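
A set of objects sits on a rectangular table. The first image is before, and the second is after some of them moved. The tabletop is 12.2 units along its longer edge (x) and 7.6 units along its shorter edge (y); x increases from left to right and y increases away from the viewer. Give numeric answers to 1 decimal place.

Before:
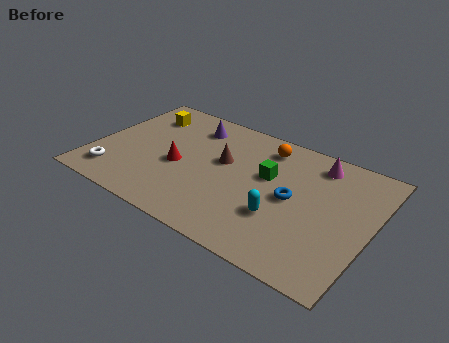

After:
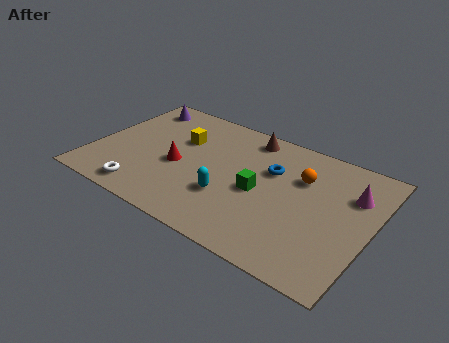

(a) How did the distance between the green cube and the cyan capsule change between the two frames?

-0.7

They were about 2.3 units apart before and 1.6 after — 0.7 units closer together.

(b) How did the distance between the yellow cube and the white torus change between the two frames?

-0.4

They were about 4.5 units apart before and 4.1 after — 0.4 units closer together.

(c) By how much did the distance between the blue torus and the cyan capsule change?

+1.6

Before: roughly 1.3 units apart; after: 2.9. That's 1.6 units further apart.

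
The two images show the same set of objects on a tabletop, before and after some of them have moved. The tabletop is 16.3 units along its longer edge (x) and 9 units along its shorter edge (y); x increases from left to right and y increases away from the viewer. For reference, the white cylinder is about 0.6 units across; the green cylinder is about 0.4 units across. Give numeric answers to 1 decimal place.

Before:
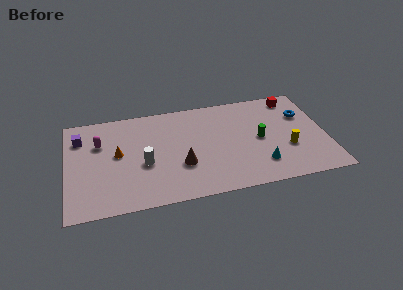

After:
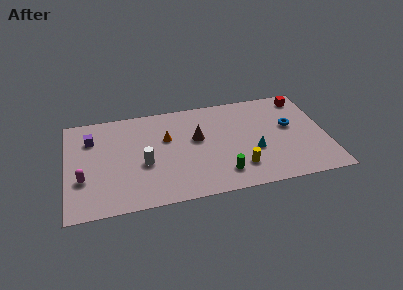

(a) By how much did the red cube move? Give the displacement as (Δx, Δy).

(0.6, -0.1)

From the two frames, the red cube sits at roughly (14.5, 7.8) before and (15.1, 7.7) after.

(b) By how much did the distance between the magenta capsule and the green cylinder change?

-1.4

Before: roughly 10.1 units apart; after: 8.7. That's 1.4 units closer together.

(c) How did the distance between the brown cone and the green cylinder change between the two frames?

-1.4

They were about 5.2 units apart before and 3.8 after — 1.4 units closer together.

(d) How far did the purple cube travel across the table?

0.7

From (0.9, 6.8) to (1.6, 6.6), the purple cube covered √(0.7² + 0.2²) ≈ 0.7 units.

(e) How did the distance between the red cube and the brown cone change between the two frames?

-1.5

They were about 8.8 units apart before and 7.3 after — 1.5 units closer together.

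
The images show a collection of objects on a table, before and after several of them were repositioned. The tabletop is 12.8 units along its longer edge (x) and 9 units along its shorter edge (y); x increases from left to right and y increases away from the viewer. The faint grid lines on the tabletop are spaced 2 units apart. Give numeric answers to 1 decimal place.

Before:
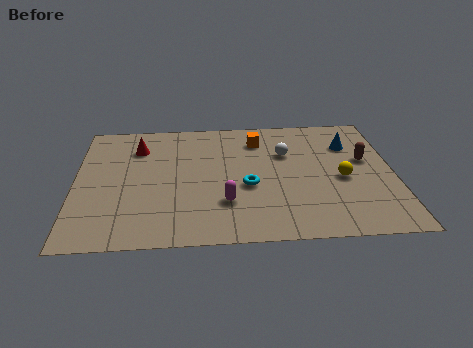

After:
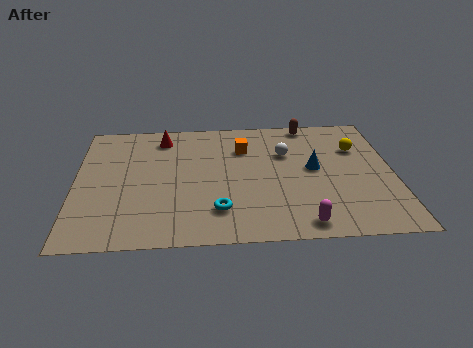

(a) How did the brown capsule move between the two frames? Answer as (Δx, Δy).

(-2.2, 2.9)

The brown capsule was at about (11.7, 5.3) and moved to about (9.5, 8.2).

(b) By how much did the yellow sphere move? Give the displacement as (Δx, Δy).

(0.7, 2.2)

From the two frames, the yellow sphere sits at roughly (10.7, 4.0) before and (11.4, 6.2) after.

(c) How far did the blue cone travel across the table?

2.3

The blue cone moved from about (11.1, 6.5) to (9.6, 4.8), a distance of √(1.5² + 1.7²) ≈ 2.3.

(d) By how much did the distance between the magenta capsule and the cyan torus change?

+2.1

They were about 1.4 units apart before and 3.5 after — 2.1 units further apart.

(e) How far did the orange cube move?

0.8

The orange cube was near (7.4, 7.1) before and (6.8, 6.5) after, so it travelled √(0.6² + 0.6²) ≈ 0.8 units.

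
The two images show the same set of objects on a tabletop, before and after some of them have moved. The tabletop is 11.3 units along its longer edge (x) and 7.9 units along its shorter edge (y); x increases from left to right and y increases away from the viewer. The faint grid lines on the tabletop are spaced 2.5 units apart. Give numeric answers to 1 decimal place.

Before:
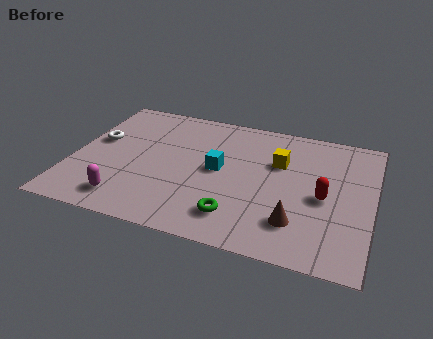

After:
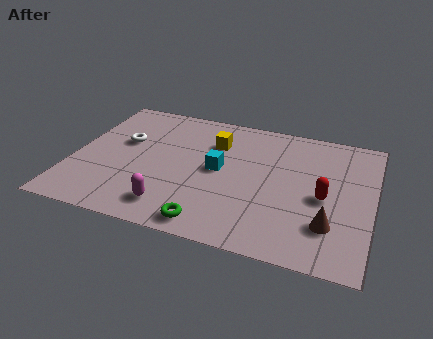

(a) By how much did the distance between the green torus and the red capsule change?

+1.1

They were about 3.7 units apart before and 4.8 after — 1.1 units further apart.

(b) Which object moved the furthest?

the yellow cube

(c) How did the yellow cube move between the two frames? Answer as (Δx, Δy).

(-2.5, 0.5)

The yellow cube started near (7.7, 5.2) and ended near (5.2, 5.7).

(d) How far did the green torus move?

1.1

The green torus moved from about (6.4, 1.6) to (5.5, 0.9), a distance of √(0.9² + 0.7²) ≈ 1.1.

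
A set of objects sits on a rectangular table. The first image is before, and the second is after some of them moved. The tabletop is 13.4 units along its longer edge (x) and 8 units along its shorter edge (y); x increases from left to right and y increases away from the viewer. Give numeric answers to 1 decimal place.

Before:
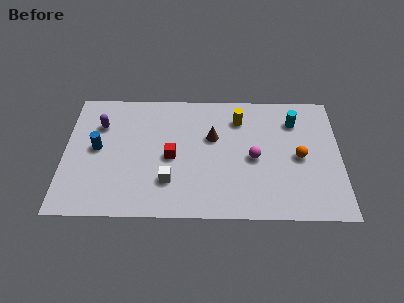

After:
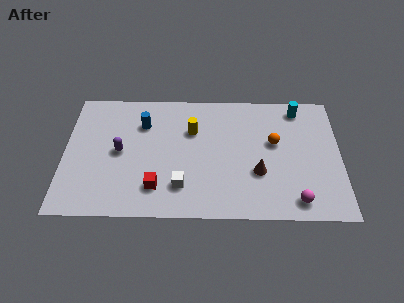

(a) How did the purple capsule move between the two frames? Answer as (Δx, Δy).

(1.0, -1.7)

The purple capsule started near (1.7, 5.7) and ended near (2.7, 4.0).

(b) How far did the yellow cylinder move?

2.4

The yellow cylinder moved from about (8.5, 6.2) to (6.2, 5.4), a distance of √(2.3² + 0.8²) ≈ 2.4.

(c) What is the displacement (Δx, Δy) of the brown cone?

(2.2, -2.2)

The brown cone was at about (7.2, 5.0) and moved to about (9.4, 2.8).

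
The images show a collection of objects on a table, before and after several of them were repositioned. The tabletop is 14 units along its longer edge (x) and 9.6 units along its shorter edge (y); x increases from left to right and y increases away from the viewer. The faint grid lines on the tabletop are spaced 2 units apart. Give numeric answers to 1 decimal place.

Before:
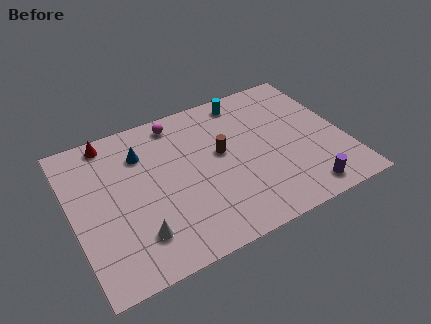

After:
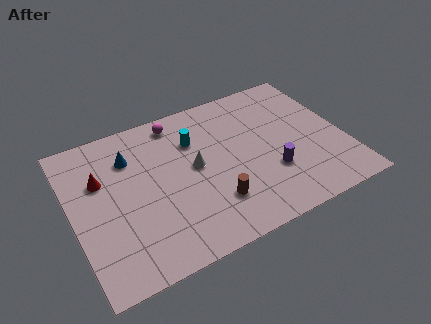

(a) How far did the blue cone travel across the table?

0.6

The blue cone was near (3.8, 7.1) before and (3.2, 7.1) after, so it travelled √(0.6² + 0.0²) ≈ 0.6 units.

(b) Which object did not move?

the magenta sphere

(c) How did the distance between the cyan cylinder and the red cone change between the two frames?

-2.2

They were about 7.1 units apart before and 4.9 after — 2.2 units closer together.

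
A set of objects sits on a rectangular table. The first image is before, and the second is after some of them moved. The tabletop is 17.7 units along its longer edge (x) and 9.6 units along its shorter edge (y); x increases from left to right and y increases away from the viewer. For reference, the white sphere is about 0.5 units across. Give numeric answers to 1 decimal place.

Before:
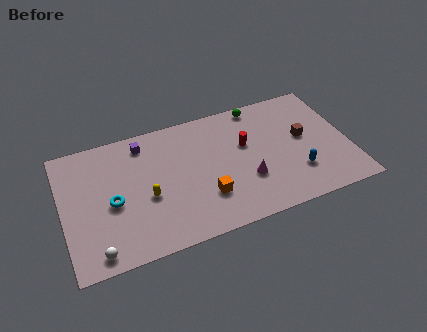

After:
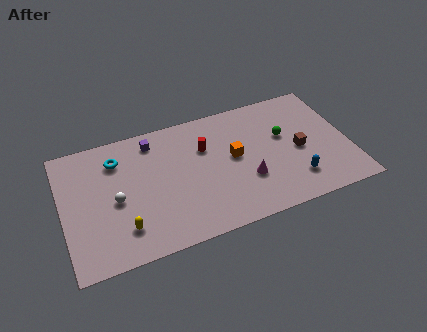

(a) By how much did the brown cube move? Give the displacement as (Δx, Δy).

(-0.4, -0.9)

The brown cube was at about (15.0, 5.3) and moved to about (14.6, 4.4).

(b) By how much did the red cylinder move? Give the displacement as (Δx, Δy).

(-2.5, 0.6)

The red cylinder started near (11.4, 5.9) and ended near (8.9, 6.5).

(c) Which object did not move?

the magenta cone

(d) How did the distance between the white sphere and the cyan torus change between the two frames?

-0.4

They were about 3.4 units apart before and 3.0 after — 0.4 units closer together.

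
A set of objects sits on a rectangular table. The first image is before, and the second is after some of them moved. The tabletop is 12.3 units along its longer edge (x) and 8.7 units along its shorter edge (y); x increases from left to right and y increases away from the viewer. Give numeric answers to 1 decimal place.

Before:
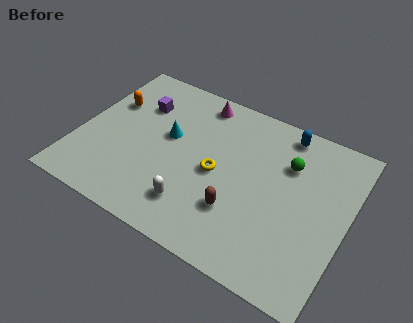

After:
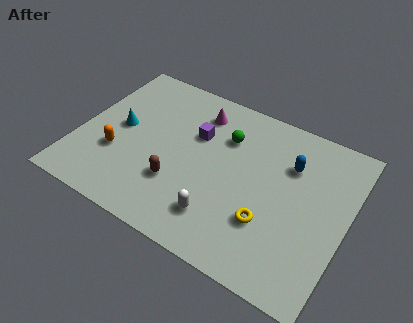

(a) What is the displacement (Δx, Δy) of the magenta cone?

(0.1, -0.6)

The magenta cone started near (5.0, 7.6) and ended near (5.1, 7.0).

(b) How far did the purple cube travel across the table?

2.8

From (2.4, 6.2) to (5.2, 5.7), the purple cube covered √(2.8² + 0.5²) ≈ 2.8 units.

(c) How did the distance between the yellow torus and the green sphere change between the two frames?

+0.7

They were about 3.6 units apart before and 4.3 after — 0.7 units further apart.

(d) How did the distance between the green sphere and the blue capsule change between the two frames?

+1.4

Before: roughly 1.6 units apart; after: 3.0. That's 1.4 units further apart.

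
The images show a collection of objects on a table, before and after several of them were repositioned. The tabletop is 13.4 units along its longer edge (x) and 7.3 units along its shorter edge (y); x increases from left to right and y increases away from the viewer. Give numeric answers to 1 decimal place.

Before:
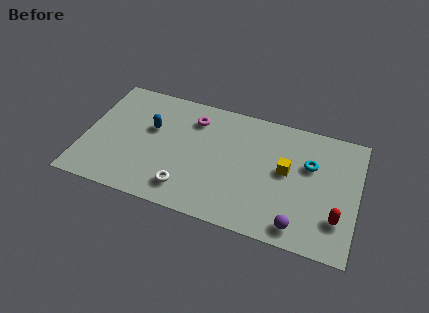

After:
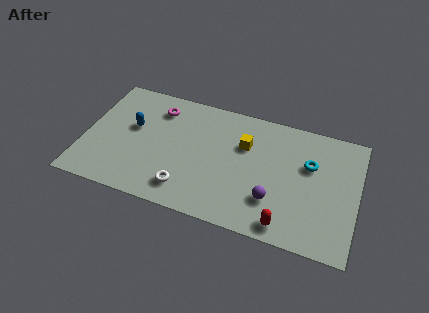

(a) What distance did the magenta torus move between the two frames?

1.8

From (5.2, 5.7) to (3.4, 5.8), the magenta torus covered √(1.8² + 0.1²) ≈ 1.8 units.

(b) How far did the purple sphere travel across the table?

1.7

The purple sphere moved from about (10.7, 1.0) to (9.4, 2.1), a distance of √(1.3² + 1.1²) ≈ 1.7.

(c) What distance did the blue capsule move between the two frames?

0.9

The blue capsule moved from about (3.2, 4.5) to (2.3, 4.3), a distance of √(0.9² + 0.2²) ≈ 0.9.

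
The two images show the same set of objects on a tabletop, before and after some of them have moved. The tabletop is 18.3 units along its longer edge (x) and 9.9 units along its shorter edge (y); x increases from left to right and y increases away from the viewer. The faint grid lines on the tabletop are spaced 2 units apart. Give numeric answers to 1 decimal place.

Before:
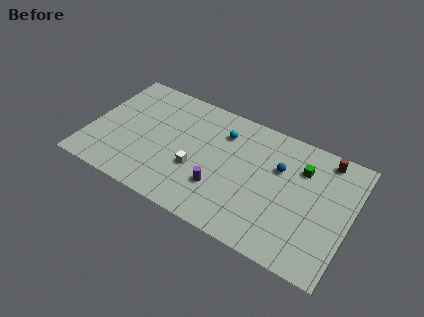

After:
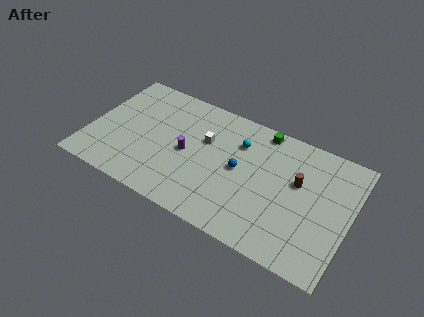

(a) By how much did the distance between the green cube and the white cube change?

-3.3

Before: roughly 7.8 units apart; after: 4.5. That's 3.3 units closer together.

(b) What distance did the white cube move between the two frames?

2.6

The white cube moved from about (7.7, 3.7) to (8.0, 6.3), a distance of √(0.3² + 2.6²) ≈ 2.6.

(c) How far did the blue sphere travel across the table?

3.0

The blue sphere moved from about (13.2, 6.5) to (10.6, 5.1), a distance of √(2.6² + 1.4²) ≈ 3.0.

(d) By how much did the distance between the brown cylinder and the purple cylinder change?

-1.0

They were about 8.8 units apart before and 7.8 after — 1.0 units closer together.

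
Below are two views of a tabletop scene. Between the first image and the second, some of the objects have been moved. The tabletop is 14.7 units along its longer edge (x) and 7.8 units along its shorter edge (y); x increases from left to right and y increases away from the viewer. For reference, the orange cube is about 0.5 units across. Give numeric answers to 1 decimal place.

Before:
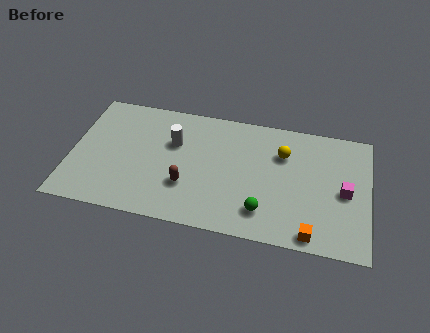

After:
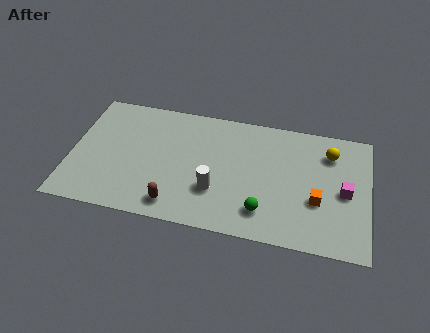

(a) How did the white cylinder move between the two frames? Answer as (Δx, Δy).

(2.2, -2.6)

The white cylinder was at about (5.0, 5.1) and moved to about (7.2, 2.5).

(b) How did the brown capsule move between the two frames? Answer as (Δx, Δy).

(-0.5, -1.3)

From the two frames, the brown capsule sits at roughly (5.8, 2.5) before and (5.3, 1.2) after.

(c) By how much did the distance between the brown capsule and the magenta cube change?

+0.8

They were about 7.8 units apart before and 8.6 after — 0.8 units further apart.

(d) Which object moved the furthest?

the white cylinder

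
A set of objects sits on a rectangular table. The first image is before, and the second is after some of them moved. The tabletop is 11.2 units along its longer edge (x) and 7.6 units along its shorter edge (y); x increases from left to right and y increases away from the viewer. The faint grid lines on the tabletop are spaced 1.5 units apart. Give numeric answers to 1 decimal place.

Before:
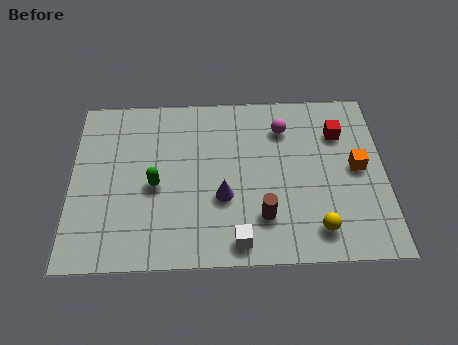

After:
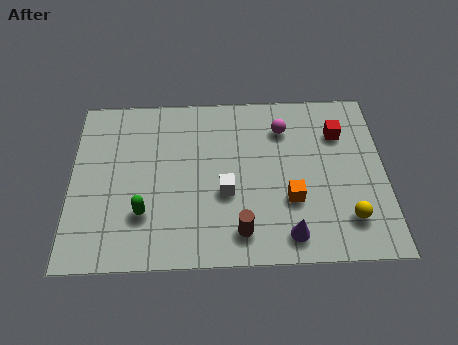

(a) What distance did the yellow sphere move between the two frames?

1.2

From (8.7, 1.3) to (9.8, 1.7), the yellow sphere covered √(1.1² + 0.4²) ≈ 1.2 units.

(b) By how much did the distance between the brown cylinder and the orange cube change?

-1.7

The distance was about 3.9 in the first image and 2.2 in the second, so they moved 1.7 units closer together.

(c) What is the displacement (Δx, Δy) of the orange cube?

(-2.4, -1.3)

The orange cube started near (10.2, 3.9) and ended near (7.8, 2.6).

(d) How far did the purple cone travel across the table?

2.9

The purple cone moved from about (5.4, 2.8) to (7.7, 1.1), a distance of √(2.3² + 1.7²) ≈ 2.9.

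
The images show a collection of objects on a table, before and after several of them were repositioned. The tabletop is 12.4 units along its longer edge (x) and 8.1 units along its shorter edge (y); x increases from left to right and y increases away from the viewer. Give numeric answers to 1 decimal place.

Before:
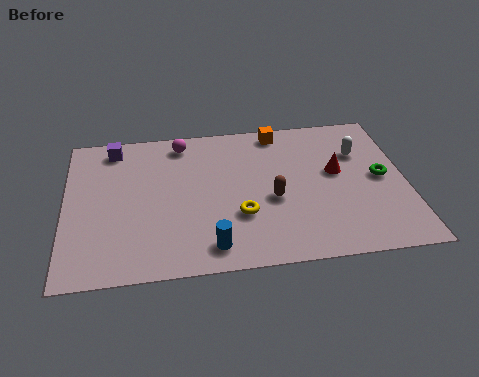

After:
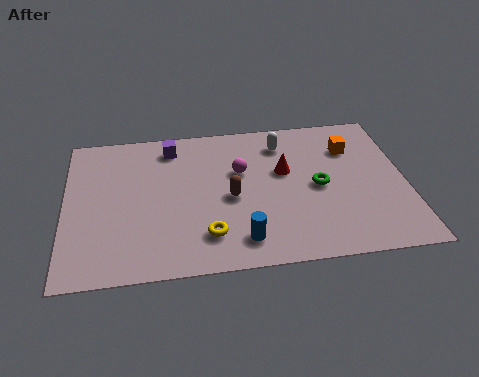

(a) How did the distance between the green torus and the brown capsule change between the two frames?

-0.9

Before: roughly 4.1 units apart; after: 3.2. That's 0.9 units closer together.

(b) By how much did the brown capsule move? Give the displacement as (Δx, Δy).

(-1.5, 0.3)

The brown capsule started near (7.5, 3.4) and ended near (6.0, 3.7).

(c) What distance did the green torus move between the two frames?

2.3

The green torus was near (11.5, 4.1) before and (9.2, 3.9) after, so it travelled √(2.3² + 0.2²) ≈ 2.3 units.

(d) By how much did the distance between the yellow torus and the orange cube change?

+2.0

They were about 4.8 units apart before and 6.8 after — 2.0 units further apart.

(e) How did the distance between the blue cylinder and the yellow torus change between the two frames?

-0.6

Before: roughly 1.9 units apart; after: 1.3. That's 0.6 units closer together.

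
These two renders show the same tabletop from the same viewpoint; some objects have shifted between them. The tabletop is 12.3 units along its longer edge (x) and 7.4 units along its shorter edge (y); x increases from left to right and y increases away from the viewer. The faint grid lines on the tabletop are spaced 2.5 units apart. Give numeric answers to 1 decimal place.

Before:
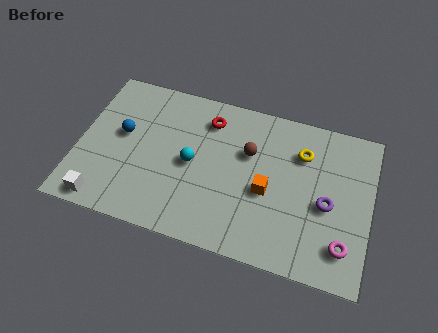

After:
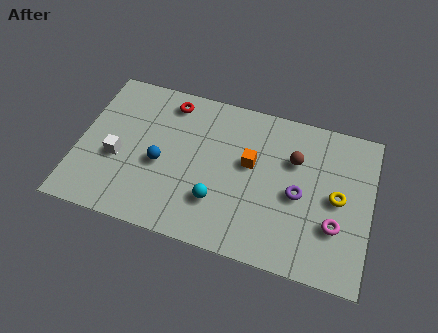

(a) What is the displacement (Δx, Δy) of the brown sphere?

(1.9, 0.2)

The brown sphere was at about (7.1, 4.8) and moved to about (9.0, 5.0).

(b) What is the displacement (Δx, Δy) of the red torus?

(-1.7, 0.4)

The red torus was at about (5.3, 5.9) and moved to about (3.6, 6.3).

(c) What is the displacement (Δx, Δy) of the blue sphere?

(1.7, -1.0)

From the two frames, the blue sphere sits at roughly (1.8, 4.2) before and (3.5, 3.2) after.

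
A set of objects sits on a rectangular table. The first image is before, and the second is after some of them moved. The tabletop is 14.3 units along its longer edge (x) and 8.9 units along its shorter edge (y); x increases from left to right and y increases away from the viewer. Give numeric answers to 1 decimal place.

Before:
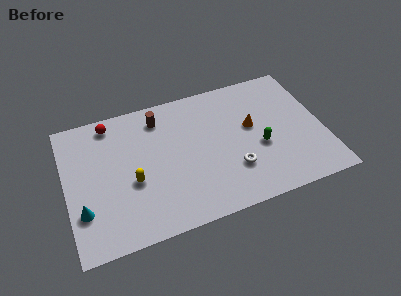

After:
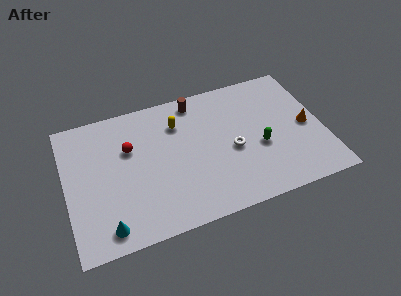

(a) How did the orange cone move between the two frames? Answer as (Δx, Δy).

(3.0, -0.9)

The orange cone was at about (10.4, 5.1) and moved to about (13.4, 4.2).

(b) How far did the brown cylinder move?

2.2

From (5.4, 7.3) to (7.5, 7.8), the brown cylinder covered √(2.1² + 0.5²) ≈ 2.2 units.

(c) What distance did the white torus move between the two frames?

1.3

The white torus moved from about (9.1, 2.6) to (9.2, 3.9), a distance of √(0.1² + 1.3²) ≈ 1.3.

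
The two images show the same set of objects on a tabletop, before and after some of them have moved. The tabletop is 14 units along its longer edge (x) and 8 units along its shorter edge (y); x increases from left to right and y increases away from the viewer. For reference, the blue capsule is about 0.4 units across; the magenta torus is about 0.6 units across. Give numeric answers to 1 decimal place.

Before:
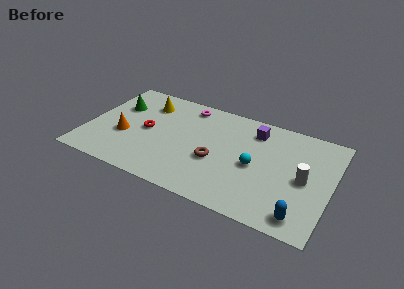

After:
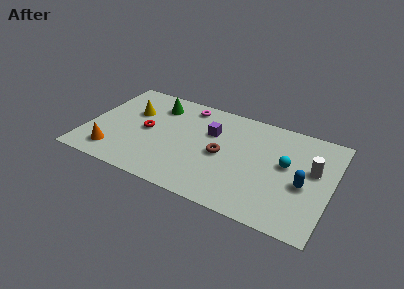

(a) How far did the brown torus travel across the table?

0.7

The brown torus moved from about (7.5, 3.2) to (7.8, 3.8), a distance of √(0.3² + 0.6²) ≈ 0.7.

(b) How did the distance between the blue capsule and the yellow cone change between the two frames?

-0.5

Before: roughly 10.8 units apart; after: 10.3. That's 0.5 units closer together.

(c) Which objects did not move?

the red torus and the magenta torus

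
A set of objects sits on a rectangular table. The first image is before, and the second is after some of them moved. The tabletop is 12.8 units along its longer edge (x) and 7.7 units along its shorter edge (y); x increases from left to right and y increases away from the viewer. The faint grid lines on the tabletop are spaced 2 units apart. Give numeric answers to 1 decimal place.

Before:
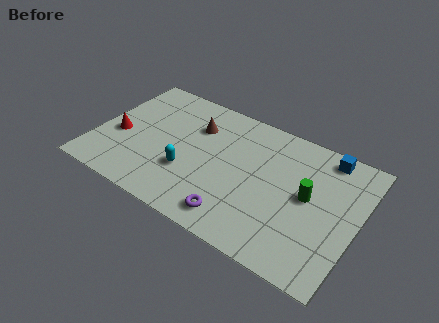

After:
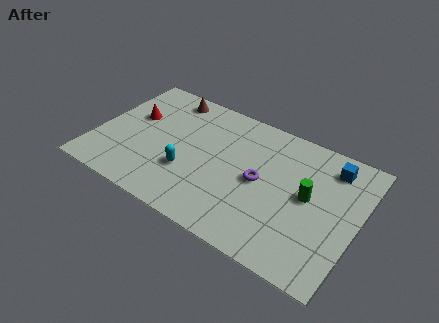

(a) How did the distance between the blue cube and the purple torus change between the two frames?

-2.7

Before: roughly 6.7 units apart; after: 4.0. That's 2.7 units closer together.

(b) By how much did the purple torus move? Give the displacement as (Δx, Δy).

(0.8, 2.6)

The purple torus was at about (7.3, 1.2) and moved to about (8.1, 3.8).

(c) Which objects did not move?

the cyan capsule and the green cylinder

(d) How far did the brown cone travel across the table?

2.0

The brown cone moved from about (4.6, 5.5) to (3.0, 6.7), a distance of √(1.6² + 1.2²) ≈ 2.0.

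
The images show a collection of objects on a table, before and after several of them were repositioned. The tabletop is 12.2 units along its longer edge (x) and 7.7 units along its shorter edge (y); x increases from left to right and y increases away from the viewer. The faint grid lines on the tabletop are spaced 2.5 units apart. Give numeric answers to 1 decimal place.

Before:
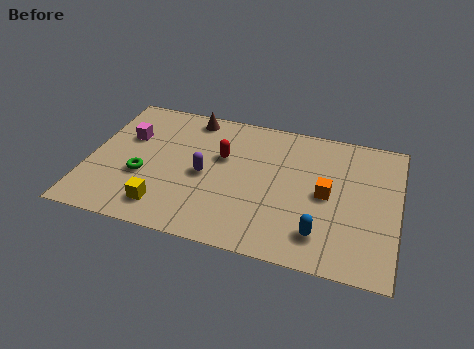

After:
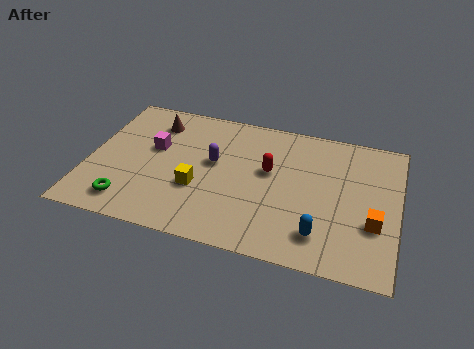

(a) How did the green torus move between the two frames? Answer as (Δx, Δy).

(-0.4, -1.6)

The green torus started near (2.2, 2.9) and ended near (1.8, 1.3).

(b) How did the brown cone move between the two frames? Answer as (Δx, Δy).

(-1.4, -0.7)

The brown cone started near (3.8, 6.8) and ended near (2.4, 6.1).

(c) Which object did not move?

the blue capsule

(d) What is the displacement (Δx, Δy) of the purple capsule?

(0.3, 0.8)

The purple capsule started near (4.6, 3.6) and ended near (4.9, 4.4).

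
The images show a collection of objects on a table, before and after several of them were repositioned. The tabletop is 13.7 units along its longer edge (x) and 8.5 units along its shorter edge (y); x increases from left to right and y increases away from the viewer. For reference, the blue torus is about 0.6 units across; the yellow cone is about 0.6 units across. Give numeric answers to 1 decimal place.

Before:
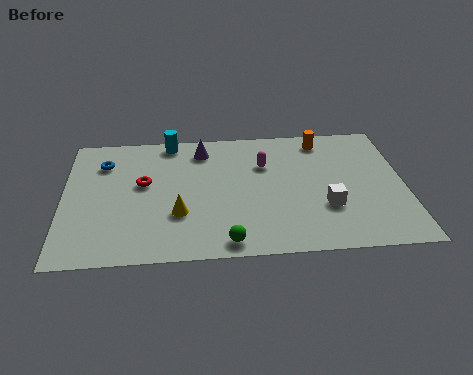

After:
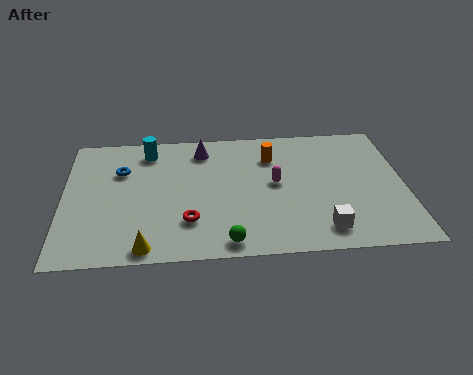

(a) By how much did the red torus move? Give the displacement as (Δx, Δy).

(1.8, -2.6)

The red torus started near (3.2, 4.9) and ended near (5.0, 2.3).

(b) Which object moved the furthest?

the red torus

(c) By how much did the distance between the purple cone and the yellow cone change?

+2.3

Before: roughly 4.3 units apart; after: 6.6. That's 2.3 units further apart.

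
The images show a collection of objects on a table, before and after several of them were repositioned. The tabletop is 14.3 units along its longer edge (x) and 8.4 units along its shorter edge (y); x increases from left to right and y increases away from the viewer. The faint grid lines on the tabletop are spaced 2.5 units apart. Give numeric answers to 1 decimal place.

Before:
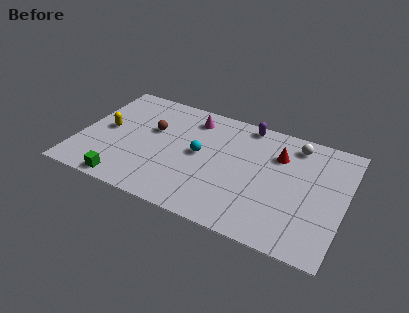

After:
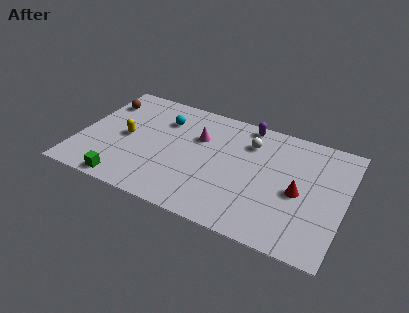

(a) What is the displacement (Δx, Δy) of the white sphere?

(-2.4, -0.8)

The white sphere started near (11.4, 7.1) and ended near (9.0, 6.3).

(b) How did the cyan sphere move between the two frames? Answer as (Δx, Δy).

(-2.2, 1.8)

The cyan sphere started near (6.5, 4.4) and ended near (4.3, 6.2).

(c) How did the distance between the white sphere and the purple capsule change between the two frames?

-1.4

The distance was about 2.7 in the first image and 1.3 in the second, so they moved 1.4 units closer together.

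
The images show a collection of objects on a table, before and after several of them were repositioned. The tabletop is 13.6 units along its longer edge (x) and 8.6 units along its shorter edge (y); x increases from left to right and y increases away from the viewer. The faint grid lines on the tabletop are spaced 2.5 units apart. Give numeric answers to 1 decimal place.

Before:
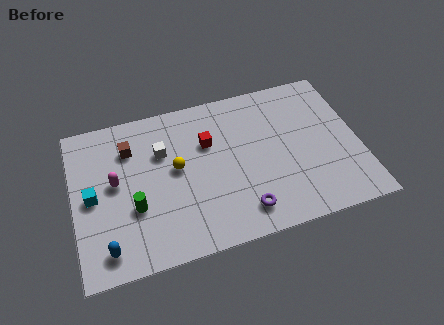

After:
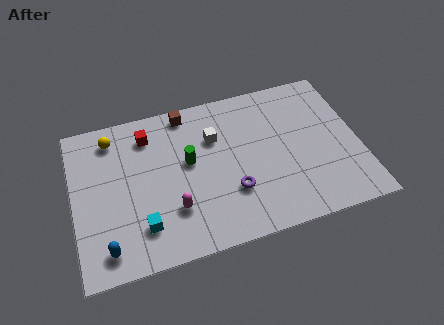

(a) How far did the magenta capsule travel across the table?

3.4

The magenta capsule moved from about (2.0, 4.7) to (4.6, 2.5), a distance of √(2.6² + 2.2²) ≈ 3.4.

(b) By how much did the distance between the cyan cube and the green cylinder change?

+1.6

They were about 2.2 units apart before and 3.8 after — 1.6 units further apart.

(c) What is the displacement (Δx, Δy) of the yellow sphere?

(-2.9, 2.5)

The yellow sphere started near (4.9, 4.7) and ended near (2.0, 7.2).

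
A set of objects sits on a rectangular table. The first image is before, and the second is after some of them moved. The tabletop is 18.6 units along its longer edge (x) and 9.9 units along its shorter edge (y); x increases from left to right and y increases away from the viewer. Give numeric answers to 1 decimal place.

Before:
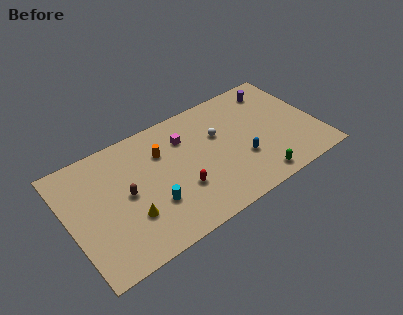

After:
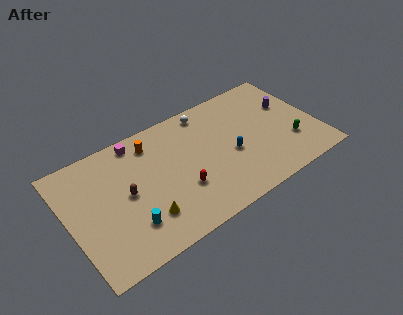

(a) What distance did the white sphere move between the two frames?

2.5

The white sphere was near (11.4, 6.3) before and (10.9, 8.7) after, so it travelled √(0.5² + 2.4²) ≈ 2.5 units.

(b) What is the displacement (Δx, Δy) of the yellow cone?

(1.0, -0.6)

The yellow cone was at about (4.2, 3.1) and moved to about (5.2, 2.5).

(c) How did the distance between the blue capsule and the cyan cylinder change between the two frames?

+1.4

Before: roughly 6.8 units apart; after: 8.2. That's 1.4 units further apart.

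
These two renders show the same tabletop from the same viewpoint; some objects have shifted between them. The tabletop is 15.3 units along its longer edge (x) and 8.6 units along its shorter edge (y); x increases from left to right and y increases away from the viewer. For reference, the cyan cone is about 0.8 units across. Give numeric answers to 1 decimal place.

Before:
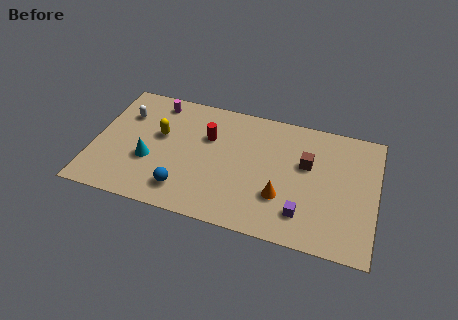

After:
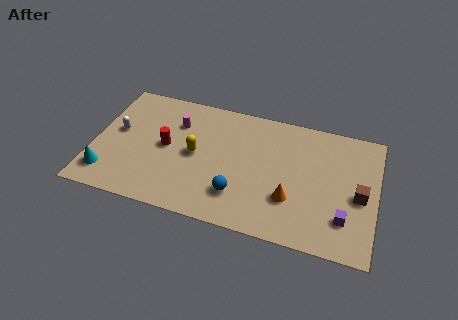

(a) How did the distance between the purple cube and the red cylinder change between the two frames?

+3.4

The distance was about 6.6 in the first image and 10.0 in the second, so they moved 3.4 units further apart.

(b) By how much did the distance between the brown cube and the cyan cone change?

+5.0

Before: roughly 8.7 units apart; after: 13.7. That's 5.0 units further apart.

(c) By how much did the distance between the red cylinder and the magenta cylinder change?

-1.6

They were about 3.4 units apart before and 1.8 after — 1.6 units closer together.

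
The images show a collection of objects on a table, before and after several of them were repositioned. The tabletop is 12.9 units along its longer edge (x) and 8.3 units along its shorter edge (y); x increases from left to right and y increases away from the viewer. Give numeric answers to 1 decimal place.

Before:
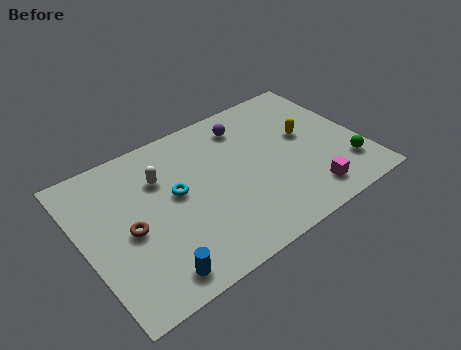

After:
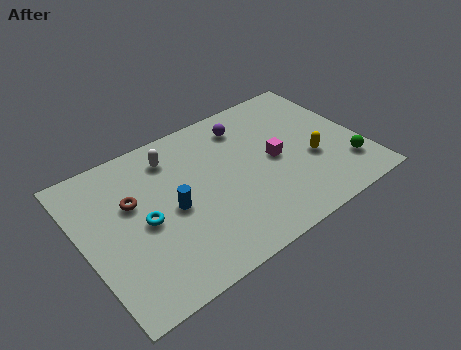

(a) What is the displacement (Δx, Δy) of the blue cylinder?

(1.4, 2.8)

From the two frames, the blue cylinder sits at roughly (2.6, 1.1) before and (4.0, 3.9) after.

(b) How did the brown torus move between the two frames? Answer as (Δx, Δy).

(0.4, 1.4)

The brown torus started near (2.0, 3.8) and ended near (2.4, 5.2).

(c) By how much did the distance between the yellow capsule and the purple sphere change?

+1.1

They were about 3.2 units apart before and 4.3 after — 1.1 units further apart.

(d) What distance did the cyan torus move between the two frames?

1.7

The cyan torus moved from about (4.3, 4.6) to (2.7, 3.9), a distance of √(1.6² + 0.7²) ≈ 1.7.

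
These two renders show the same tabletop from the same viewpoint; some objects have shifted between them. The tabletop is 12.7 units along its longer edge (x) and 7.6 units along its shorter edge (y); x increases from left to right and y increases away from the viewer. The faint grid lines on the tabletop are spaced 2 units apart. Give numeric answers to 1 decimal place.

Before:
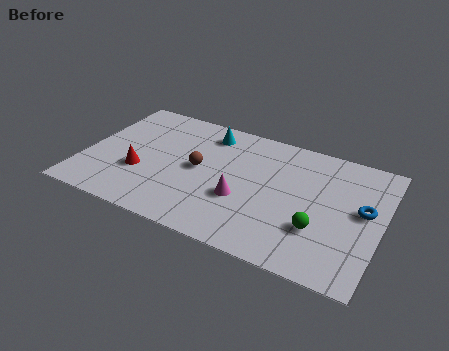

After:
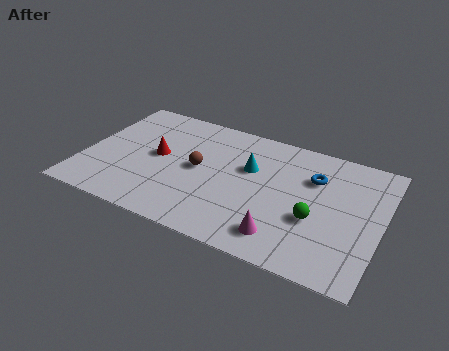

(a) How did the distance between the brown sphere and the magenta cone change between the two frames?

+2.3

They were about 2.3 units apart before and 4.6 after — 2.3 units further apart.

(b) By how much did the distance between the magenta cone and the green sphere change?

-1.4

Before: roughly 3.3 units apart; after: 1.9. That's 1.4 units closer together.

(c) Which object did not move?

the brown sphere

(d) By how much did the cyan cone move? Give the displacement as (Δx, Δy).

(2.0, -1.5)

The cyan cone was at about (5.0, 6.3) and moved to about (7.0, 4.8).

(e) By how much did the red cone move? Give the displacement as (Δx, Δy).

(0.6, 1.3)

The red cone was at about (2.5, 2.7) and moved to about (3.1, 4.0).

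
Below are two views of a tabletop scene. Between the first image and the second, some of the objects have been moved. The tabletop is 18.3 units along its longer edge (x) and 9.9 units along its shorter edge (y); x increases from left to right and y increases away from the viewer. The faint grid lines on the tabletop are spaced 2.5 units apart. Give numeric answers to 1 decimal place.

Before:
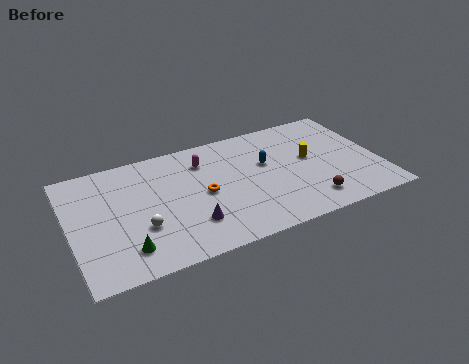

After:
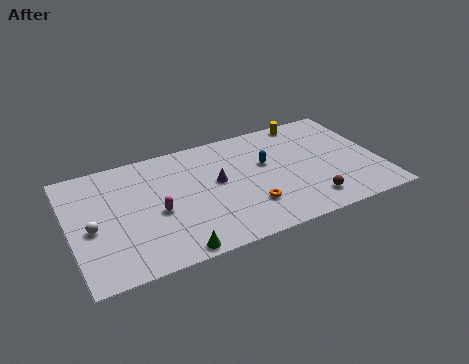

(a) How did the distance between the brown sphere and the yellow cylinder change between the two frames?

+3.5

The distance was about 3.7 in the first image and 7.2 in the second, so they moved 3.5 units further apart.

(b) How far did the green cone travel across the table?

2.9

From (3.0, 2.0) to (5.6, 0.8), the green cone covered √(2.6² + 1.2²) ≈ 2.9 units.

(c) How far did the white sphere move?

3.0

From (4.0, 3.4) to (1.2, 4.4), the white sphere covered √(2.8² + 1.0²) ≈ 3.0 units.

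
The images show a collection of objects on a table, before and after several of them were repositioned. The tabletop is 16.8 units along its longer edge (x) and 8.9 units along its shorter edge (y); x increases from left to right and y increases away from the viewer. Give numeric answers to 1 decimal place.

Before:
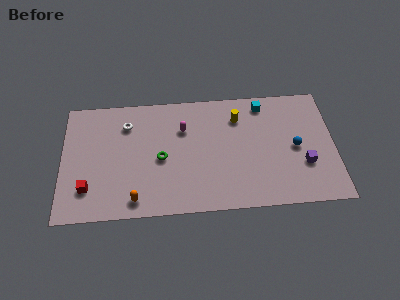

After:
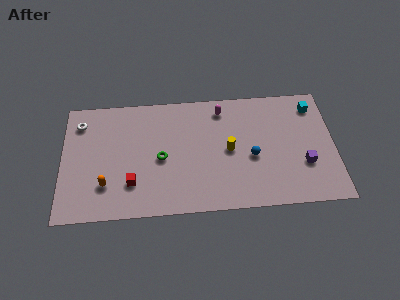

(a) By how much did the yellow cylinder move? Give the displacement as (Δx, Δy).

(-0.6, -2.4)

From the two frames, the yellow cylinder sits at roughly (10.9, 6.8) before and (10.3, 4.4) after.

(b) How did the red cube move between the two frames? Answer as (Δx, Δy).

(2.7, 0.2)

From the two frames, the red cube sits at roughly (1.6, 2.2) before and (4.3, 2.4) after.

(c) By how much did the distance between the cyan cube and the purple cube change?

-0.9

They were about 5.3 units apart before and 4.4 after — 0.9 units closer together.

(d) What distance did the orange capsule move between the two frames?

2.2

The orange capsule was near (4.5, 1.2) before and (2.7, 2.4) after, so it travelled √(1.8² + 1.2²) ≈ 2.2 units.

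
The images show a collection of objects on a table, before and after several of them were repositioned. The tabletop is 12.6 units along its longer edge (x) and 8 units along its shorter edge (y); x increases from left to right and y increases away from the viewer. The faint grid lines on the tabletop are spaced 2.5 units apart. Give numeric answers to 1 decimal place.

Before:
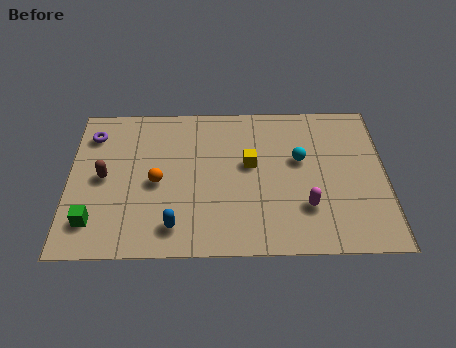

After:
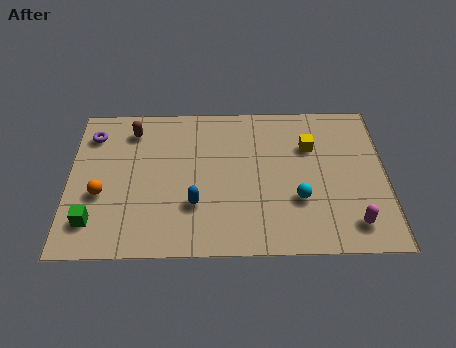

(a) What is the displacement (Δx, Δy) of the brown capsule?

(1.1, 2.5)

The brown capsule was at about (1.4, 4.0) and moved to about (2.5, 6.5).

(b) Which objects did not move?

the green cube and the purple torus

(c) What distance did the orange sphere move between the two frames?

2.3

From (3.5, 3.7) to (1.3, 3.1), the orange sphere covered √(2.2² + 0.6²) ≈ 2.3 units.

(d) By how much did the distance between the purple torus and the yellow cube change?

+2.2

Before: roughly 6.5 units apart; after: 8.7. That's 2.2 units further apart.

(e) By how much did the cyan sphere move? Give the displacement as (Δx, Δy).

(-0.1, -2.1)

From the two frames, the cyan sphere sits at roughly (9.2, 4.8) before and (9.1, 2.7) after.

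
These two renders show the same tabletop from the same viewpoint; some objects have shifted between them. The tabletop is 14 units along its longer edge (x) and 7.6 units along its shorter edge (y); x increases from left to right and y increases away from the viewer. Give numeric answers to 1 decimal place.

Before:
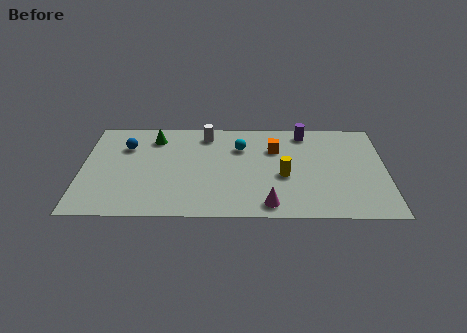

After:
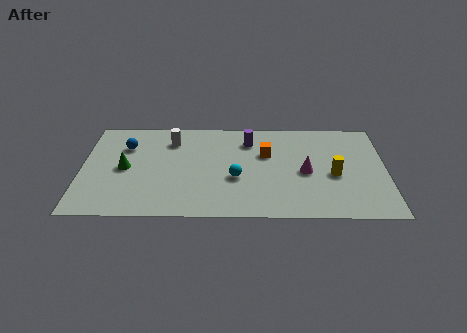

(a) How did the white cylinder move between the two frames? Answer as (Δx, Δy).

(-1.6, -0.5)

From the two frames, the white cylinder sits at roughly (5.7, 6.4) before and (4.1, 5.9) after.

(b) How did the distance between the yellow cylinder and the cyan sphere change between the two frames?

+1.5

They were about 3.0 units apart before and 4.5 after — 1.5 units further apart.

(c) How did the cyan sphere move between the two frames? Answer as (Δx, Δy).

(-0.2, -2.4)

The cyan sphere started near (7.3, 5.4) and ended near (7.1, 3.0).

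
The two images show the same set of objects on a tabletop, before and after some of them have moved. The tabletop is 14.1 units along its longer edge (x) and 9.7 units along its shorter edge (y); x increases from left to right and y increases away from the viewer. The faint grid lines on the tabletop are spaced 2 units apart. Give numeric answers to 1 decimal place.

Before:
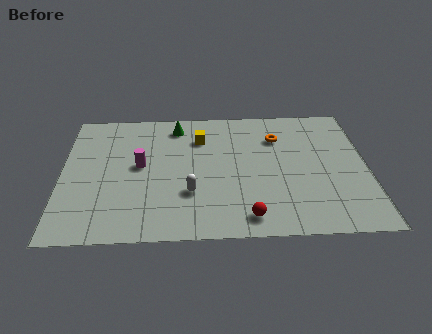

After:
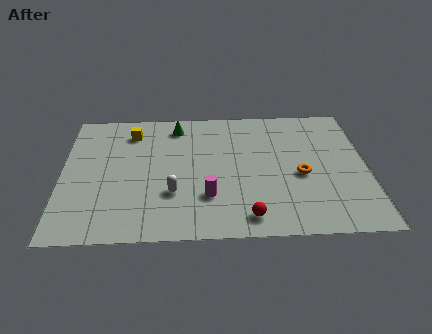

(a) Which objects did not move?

the green cone and the red sphere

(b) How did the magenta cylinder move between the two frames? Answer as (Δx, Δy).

(3.1, -2.4)

The magenta cylinder was at about (3.6, 5.2) and moved to about (6.7, 2.8).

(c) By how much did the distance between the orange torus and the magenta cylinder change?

-2.2

Before: roughly 6.7 units apart; after: 4.5. That's 2.2 units closer together.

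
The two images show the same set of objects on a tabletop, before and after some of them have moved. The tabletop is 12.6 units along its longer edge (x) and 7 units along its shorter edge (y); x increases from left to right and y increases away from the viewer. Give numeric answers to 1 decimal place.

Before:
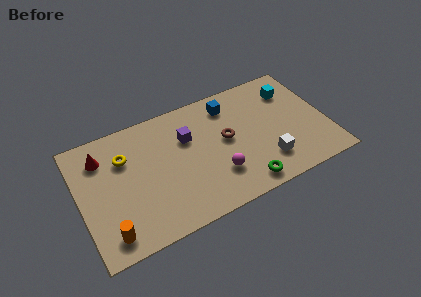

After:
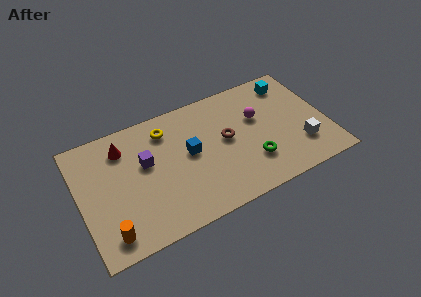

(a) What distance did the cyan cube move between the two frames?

0.5

From (11.1, 5.3) to (11.1, 5.8), the cyan cube covered √(0.0² + 0.5²) ≈ 0.5 units.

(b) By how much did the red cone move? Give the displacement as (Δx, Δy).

(1.1, 0.1)

The red cone was at about (1.3, 5.4) and moved to about (2.4, 5.5).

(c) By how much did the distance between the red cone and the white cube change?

+0.6

Before: roughly 8.8 units apart; after: 9.4. That's 0.6 units further apart.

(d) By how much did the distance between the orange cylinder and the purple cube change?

-1.9

The distance was about 5.7 in the first image and 3.8 in the second, so they moved 1.9 units closer together.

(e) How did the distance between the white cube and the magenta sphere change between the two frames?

+0.6

They were about 2.5 units apart before and 3.1 after — 0.6 units further apart.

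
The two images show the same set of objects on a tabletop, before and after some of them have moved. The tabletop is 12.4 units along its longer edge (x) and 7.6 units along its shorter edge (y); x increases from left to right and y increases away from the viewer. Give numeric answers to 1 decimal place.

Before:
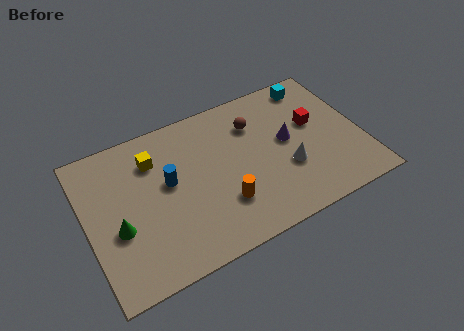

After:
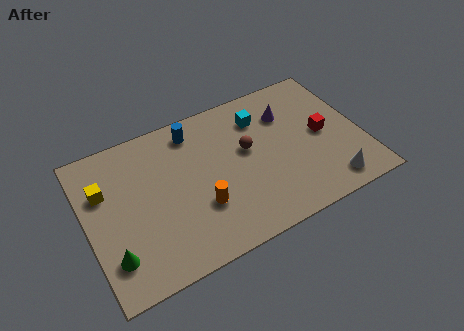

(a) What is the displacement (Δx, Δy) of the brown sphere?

(-0.5, -1.2)

The brown sphere was at about (7.8, 5.6) and moved to about (7.3, 4.4).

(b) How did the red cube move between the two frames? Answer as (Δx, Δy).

(0.3, -0.7)

From the two frames, the red cube sits at roughly (10.4, 4.5) before and (10.7, 3.8) after.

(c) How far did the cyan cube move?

2.7

The cyan cube was near (10.7, 6.6) before and (8.1, 5.8) after, so it travelled √(2.6² + 0.8²) ≈ 2.7 units.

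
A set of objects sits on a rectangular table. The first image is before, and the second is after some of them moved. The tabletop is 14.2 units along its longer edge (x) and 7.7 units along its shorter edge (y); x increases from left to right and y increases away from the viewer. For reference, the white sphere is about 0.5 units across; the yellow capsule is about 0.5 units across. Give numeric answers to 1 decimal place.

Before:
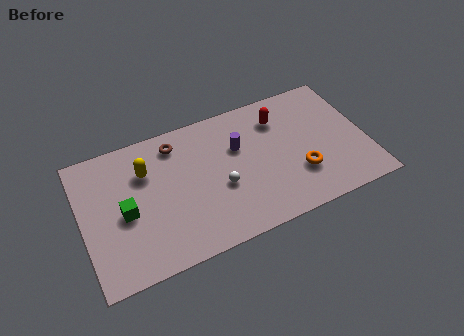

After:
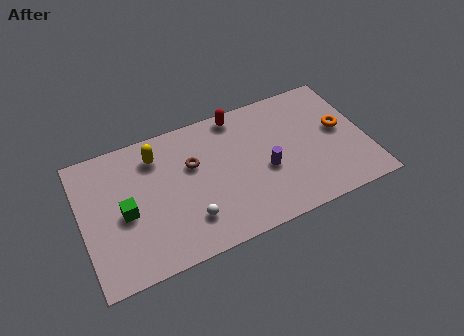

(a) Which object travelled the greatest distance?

the orange torus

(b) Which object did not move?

the green cube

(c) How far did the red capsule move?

2.2

From (10.1, 5.9) to (8.1, 6.9), the red capsule covered √(2.0² + 1.0²) ≈ 2.2 units.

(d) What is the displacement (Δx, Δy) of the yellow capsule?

(0.6, 0.7)

The yellow capsule started near (3.3, 5.4) and ended near (3.9, 6.1).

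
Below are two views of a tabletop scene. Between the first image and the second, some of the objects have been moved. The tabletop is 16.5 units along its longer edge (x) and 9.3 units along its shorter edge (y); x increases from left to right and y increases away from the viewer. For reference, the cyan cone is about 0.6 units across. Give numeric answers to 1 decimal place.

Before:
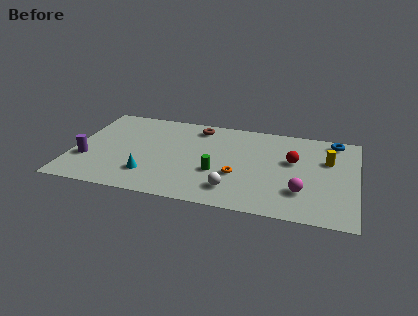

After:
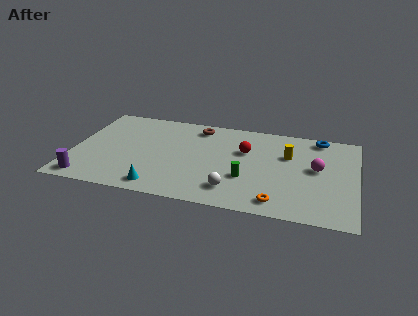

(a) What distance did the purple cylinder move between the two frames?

2.0

The purple cylinder was near (0.9, 3.1) before and (1.1, 1.1) after, so it travelled √(0.2² + 2.0²) ≈ 2.0 units.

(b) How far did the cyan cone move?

1.3

From (4.6, 2.3) to (5.3, 1.2), the cyan cone covered √(0.7² + 1.1²) ≈ 1.3 units.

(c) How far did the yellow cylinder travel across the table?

2.3

The yellow cylinder moved from about (14.8, 6.1) to (12.5, 6.1), a distance of √(2.3² + 0.0²) ≈ 2.3.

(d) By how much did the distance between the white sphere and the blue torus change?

-0.5

The distance was about 8.4 in the first image and 7.9 in the second, so they moved 0.5 units closer together.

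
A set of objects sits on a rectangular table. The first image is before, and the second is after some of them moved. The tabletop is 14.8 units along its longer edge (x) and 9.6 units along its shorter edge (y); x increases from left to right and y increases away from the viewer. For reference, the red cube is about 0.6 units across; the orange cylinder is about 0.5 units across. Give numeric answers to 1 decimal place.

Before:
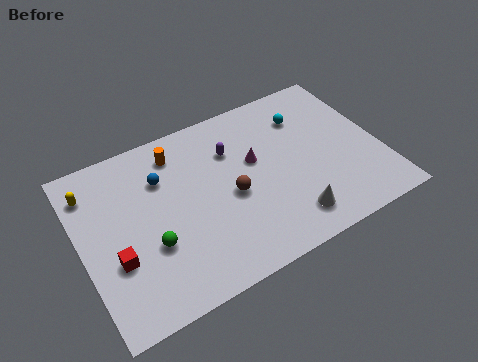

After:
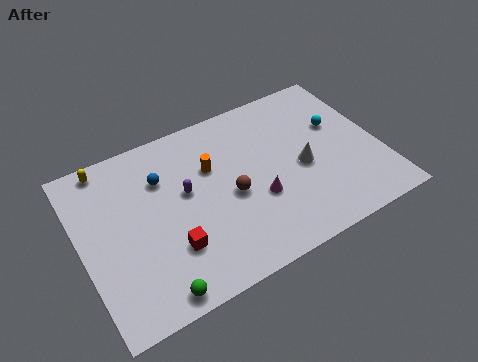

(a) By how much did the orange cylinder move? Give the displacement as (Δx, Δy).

(1.5, -1.6)

The orange cylinder was at about (5.1, 7.9) and moved to about (6.6, 6.3).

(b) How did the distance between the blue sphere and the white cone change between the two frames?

-0.4

The distance was about 7.6 in the first image and 7.2 in the second, so they moved 0.4 units closer together.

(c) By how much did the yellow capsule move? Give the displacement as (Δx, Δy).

(0.9, 1.1)

From the two frames, the yellow capsule sits at roughly (0.8, 7.6) before and (1.7, 8.7) after.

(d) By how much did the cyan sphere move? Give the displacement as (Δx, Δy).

(1.5, -1.2)

From the two frames, the cyan sphere sits at roughly (11.5, 7.2) before and (13.0, 6.0) after.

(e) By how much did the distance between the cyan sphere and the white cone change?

-3.1

They were about 5.8 units apart before and 2.7 after — 3.1 units closer together.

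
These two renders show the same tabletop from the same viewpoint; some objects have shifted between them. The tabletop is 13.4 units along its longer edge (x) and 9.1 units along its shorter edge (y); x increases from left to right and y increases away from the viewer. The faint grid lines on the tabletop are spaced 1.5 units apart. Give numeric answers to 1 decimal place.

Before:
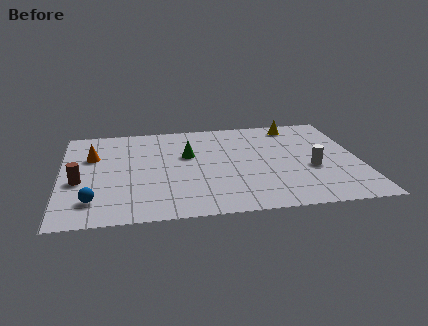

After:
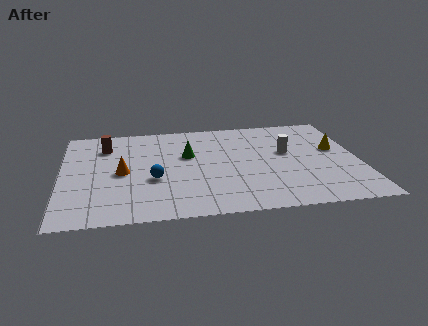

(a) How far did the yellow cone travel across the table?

3.1

The yellow cone was near (10.7, 7.9) before and (12.4, 5.3) after, so it travelled √(1.7² + 2.6²) ≈ 3.1 units.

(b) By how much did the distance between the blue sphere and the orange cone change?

-2.5

Before: roughly 4.1 units apart; after: 1.6. That's 2.5 units closer together.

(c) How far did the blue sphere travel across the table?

3.1

From (1.4, 1.9) to (4.1, 3.5), the blue sphere covered √(2.7² + 1.6²) ≈ 3.1 units.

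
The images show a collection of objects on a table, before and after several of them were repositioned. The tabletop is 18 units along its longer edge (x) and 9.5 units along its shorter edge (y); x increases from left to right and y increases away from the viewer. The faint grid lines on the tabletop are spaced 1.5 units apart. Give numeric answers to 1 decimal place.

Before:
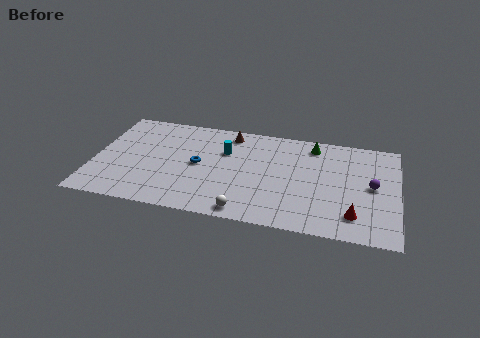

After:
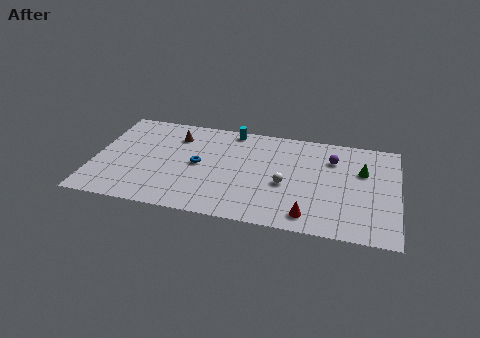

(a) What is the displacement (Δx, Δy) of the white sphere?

(2.2, 3.0)

The white sphere was at about (9.2, 1.0) and moved to about (11.4, 4.0).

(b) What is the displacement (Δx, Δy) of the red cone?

(-2.6, -0.6)

The red cone started near (15.5, 2.0) and ended near (12.9, 1.4).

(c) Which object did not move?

the blue torus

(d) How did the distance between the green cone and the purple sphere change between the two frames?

-2.8

They were about 4.8 units apart before and 2.0 after — 2.8 units closer together.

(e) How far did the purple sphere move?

3.2

From (16.5, 4.9) to (14.1, 7.0), the purple sphere covered √(2.4² + 2.1²) ≈ 3.2 units.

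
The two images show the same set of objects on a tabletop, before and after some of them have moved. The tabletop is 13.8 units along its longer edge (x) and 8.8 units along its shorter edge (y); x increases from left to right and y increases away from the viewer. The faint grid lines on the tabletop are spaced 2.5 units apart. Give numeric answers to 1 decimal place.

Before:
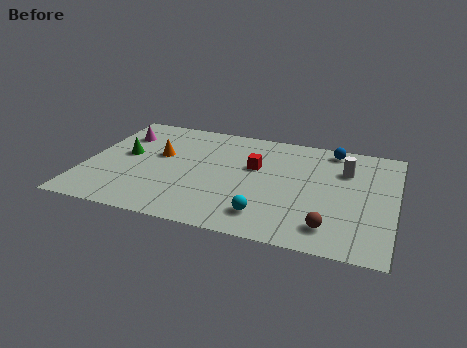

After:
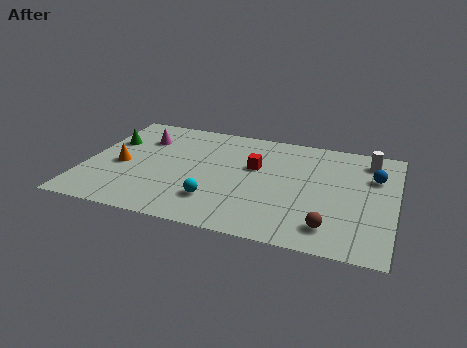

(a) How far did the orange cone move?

2.1

The orange cone moved from about (3.2, 5.2) to (1.6, 3.9), a distance of √(1.6² + 1.3²) ≈ 2.1.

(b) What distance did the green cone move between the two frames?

1.3

The green cone moved from about (1.7, 4.8) to (0.9, 5.8), a distance of √(0.8² + 1.0²) ≈ 1.3.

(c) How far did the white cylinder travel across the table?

1.5

From (11.5, 6.2) to (12.5, 7.3), the white cylinder covered √(1.0² + 1.1²) ≈ 1.5 units.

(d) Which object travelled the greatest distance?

the blue sphere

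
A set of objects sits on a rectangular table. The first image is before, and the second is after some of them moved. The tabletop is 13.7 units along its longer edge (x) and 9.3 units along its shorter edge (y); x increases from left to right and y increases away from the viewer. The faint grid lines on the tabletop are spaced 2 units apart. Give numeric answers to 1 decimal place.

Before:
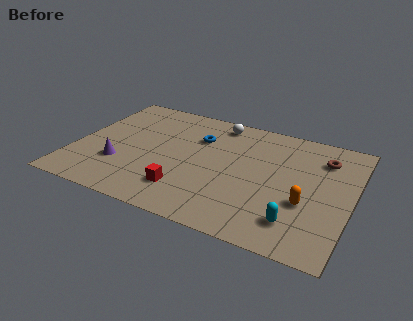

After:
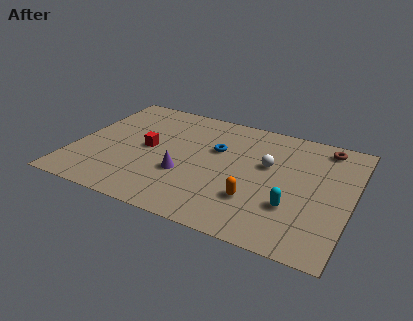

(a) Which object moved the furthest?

the white sphere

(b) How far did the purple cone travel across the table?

3.2

The purple cone moved from about (2.4, 2.9) to (5.6, 3.3), a distance of √(3.2² + 0.4²) ≈ 3.2.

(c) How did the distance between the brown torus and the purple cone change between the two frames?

-2.5

Before: roughly 10.6 units apart; after: 8.1. That's 2.5 units closer together.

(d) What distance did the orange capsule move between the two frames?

2.5

From (11.6, 3.4) to (9.2, 2.7), the orange capsule covered √(2.4² + 0.7²) ≈ 2.5 units.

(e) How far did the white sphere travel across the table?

3.8

The white sphere was near (6.7, 8.1) before and (9.5, 5.6) after, so it travelled √(2.8² + 2.5²) ≈ 3.8 units.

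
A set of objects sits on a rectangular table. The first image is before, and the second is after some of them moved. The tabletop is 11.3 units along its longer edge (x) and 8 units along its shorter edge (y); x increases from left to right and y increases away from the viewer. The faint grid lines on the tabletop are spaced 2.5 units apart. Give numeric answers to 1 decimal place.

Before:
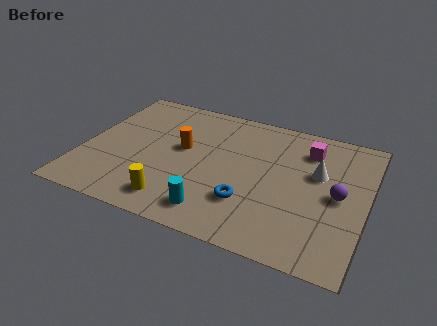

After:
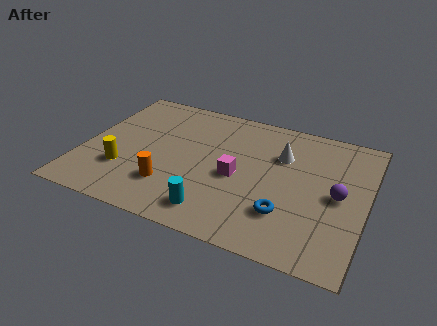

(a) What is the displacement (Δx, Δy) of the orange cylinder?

(-0.2, -2.4)

The orange cylinder started near (3.9, 4.5) and ended near (3.7, 2.1).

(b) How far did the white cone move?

1.6

The white cone moved from about (9.3, 4.9) to (7.8, 5.5), a distance of √(1.5² + 0.6²) ≈ 1.6.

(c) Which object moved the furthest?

the magenta cube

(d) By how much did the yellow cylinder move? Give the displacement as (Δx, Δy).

(-2.2, 1.1)

The yellow cylinder started near (4.0, 1.3) and ended near (1.8, 2.4).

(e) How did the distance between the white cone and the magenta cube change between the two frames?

+1.1

Before: roughly 1.4 units apart; after: 2.5. That's 1.1 units further apart.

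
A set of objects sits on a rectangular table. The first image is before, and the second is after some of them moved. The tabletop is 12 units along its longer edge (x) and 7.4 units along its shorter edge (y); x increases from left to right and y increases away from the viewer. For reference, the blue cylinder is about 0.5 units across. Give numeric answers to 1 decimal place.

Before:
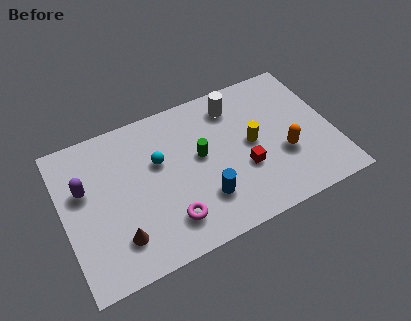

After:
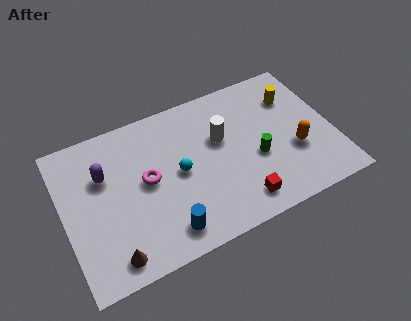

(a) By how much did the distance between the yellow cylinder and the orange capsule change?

+1.0

They were about 1.7 units apart before and 2.7 after — 1.0 units further apart.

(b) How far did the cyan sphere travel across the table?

1.2

The cyan sphere was near (4.3, 4.6) before and (5.1, 3.7) after, so it travelled √(0.8² + 0.9²) ≈ 1.2 units.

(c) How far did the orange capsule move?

0.5

The orange capsule was near (9.7, 2.7) before and (10.2, 2.7) after, so it travelled √(0.5² + 0.0²) ≈ 0.5 units.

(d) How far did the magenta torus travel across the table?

2.4

The magenta torus was near (4.4, 1.6) before and (3.7, 3.9) after, so it travelled √(0.7² + 2.3²) ≈ 2.4 units.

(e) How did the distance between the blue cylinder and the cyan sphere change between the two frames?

-0.4

They were about 3.1 units apart before and 2.7 after — 0.4 units closer together.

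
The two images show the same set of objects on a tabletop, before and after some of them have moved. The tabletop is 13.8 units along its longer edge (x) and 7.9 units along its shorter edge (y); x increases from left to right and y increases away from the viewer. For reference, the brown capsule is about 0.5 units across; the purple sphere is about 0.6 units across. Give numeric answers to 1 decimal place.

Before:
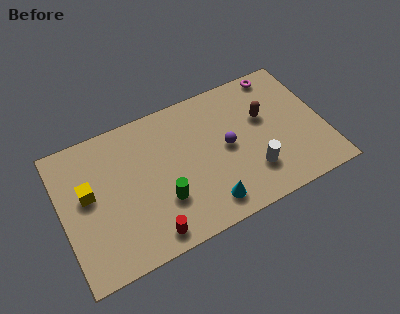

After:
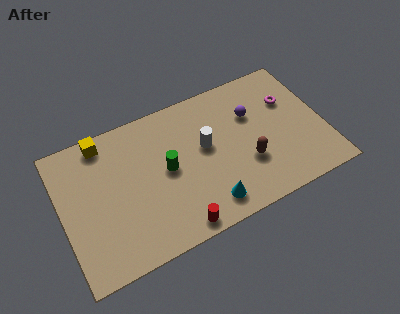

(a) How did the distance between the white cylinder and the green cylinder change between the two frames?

-2.6

Before: roughly 4.7 units apart; after: 2.1. That's 2.6 units closer together.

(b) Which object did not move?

the cyan cone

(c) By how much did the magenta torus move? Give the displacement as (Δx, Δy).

(0.3, -1.8)

From the two frames, the magenta torus sits at roughly (11.9, 7.1) before and (12.2, 5.3) after.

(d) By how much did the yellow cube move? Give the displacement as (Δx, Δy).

(1.1, 2.5)

The yellow cube started near (1.4, 4.5) and ended near (2.5, 7.0).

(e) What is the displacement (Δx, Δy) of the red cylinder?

(1.4, -0.2)

The red cylinder was at about (4.2, 1.0) and moved to about (5.6, 0.8).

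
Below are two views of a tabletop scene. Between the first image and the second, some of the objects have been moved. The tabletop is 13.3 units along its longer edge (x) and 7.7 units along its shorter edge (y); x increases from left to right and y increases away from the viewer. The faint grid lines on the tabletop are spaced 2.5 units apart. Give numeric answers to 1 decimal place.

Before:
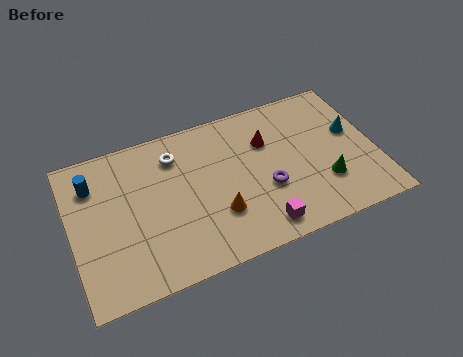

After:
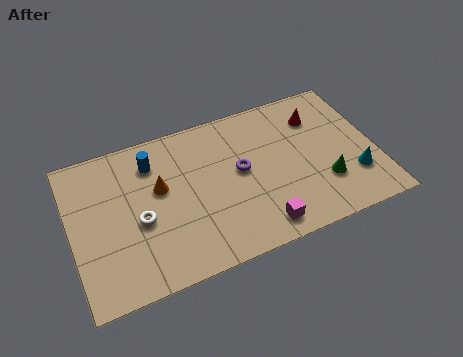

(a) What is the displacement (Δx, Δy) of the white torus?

(-1.8, -2.7)

The white torus was at about (4.7, 6.0) and moved to about (2.9, 3.3).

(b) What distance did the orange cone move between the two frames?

3.2

The orange cone moved from about (6.2, 2.4) to (3.9, 4.6), a distance of √(2.3² + 2.2²) ≈ 3.2.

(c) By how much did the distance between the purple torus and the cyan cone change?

+0.9

They were about 4.3 units apart before and 5.2 after — 0.9 units further apart.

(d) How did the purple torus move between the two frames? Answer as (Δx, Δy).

(-1.0, 1.3)

The purple torus was at about (8.4, 2.9) and moved to about (7.4, 4.2).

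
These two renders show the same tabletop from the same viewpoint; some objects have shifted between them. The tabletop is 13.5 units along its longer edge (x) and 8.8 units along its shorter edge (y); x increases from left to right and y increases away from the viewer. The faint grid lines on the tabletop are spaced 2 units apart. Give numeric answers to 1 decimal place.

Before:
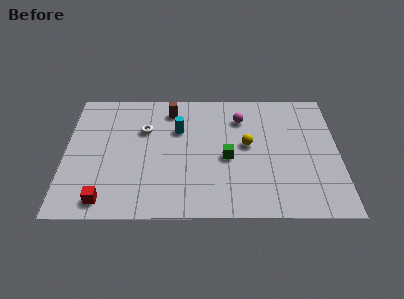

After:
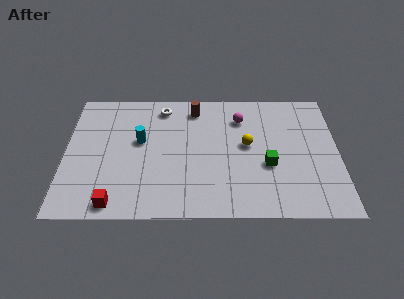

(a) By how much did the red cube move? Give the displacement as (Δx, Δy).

(0.5, -0.2)

From the two frames, the red cube sits at roughly (2.0, 1.1) before and (2.5, 0.9) after.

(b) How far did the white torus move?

1.8

From (3.9, 5.9) to (4.8, 7.5), the white torus covered √(0.9² + 1.6²) ≈ 1.8 units.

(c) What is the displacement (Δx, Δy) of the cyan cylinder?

(-1.9, -0.8)

From the two frames, the cyan cylinder sits at roughly (5.6, 5.9) before and (3.7, 5.1) after.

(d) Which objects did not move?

the magenta sphere and the yellow sphere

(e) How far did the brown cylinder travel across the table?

1.2

The brown cylinder was near (5.2, 7.3) before and (6.4, 7.4) after, so it travelled √(1.2² + 0.1²) ≈ 1.2 units.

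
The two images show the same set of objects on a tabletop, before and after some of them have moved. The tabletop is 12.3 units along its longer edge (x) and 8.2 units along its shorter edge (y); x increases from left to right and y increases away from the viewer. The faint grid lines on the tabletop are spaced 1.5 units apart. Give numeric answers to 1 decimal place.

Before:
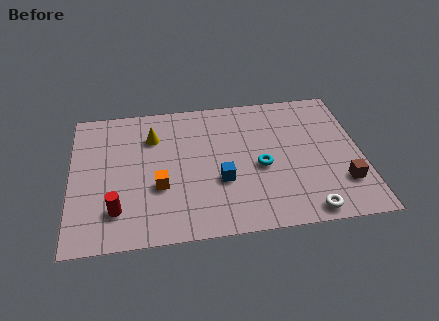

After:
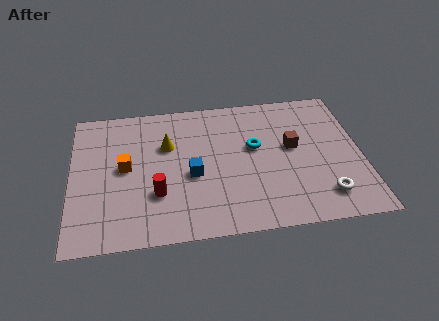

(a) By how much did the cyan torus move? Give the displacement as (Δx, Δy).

(-0.2, 1.2)

The cyan torus was at about (8.0, 3.6) and moved to about (7.8, 4.8).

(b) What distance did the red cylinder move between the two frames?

1.8

From (1.9, 1.9) to (3.6, 2.6), the red cylinder covered √(1.7² + 0.7²) ≈ 1.8 units.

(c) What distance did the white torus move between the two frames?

1.1

The white torus was near (9.8, 0.8) before and (10.6, 1.6) after, so it travelled √(0.8² + 0.8²) ≈ 1.1 units.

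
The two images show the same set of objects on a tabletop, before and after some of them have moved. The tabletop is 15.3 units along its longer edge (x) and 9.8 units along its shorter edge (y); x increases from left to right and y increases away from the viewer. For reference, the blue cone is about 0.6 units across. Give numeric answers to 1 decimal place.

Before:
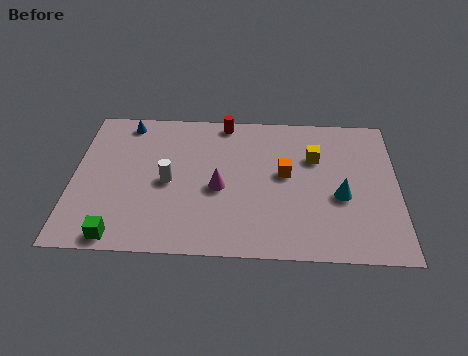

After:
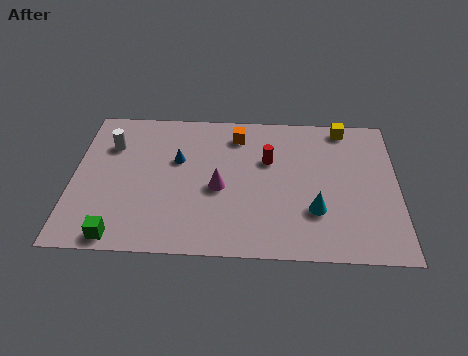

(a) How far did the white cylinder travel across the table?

3.7

The white cylinder moved from about (4.5, 4.6) to (1.7, 7.0), a distance of √(2.8² + 2.4²) ≈ 3.7.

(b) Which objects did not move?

the magenta cone and the green cube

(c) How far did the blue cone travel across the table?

3.5

From (2.4, 8.6) to (4.9, 6.1), the blue cone covered √(2.5² + 2.5²) ≈ 3.5 units.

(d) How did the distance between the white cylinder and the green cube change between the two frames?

+1.8

They were about 4.3 units apart before and 6.1 after — 1.8 units further apart.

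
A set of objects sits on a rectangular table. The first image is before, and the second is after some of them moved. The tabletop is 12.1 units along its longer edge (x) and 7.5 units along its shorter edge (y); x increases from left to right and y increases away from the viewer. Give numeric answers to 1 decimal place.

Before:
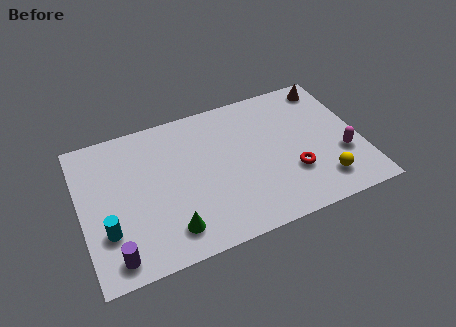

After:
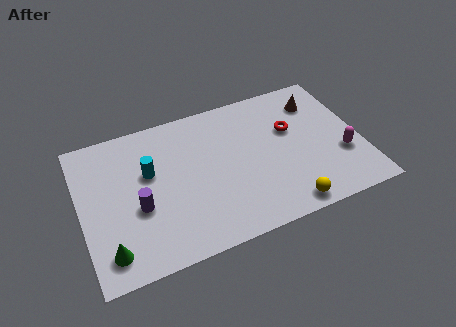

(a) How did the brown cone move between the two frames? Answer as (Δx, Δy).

(-0.6, -0.7)

The brown cone started near (11.1, 6.5) and ended near (10.5, 5.8).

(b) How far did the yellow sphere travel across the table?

1.8

The yellow sphere moved from about (10.2, 1.5) to (8.5, 0.8), a distance of √(1.7² + 0.7²) ≈ 1.8.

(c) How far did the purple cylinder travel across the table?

2.3

From (1.2, 1.0) to (2.4, 3.0), the purple cylinder covered √(1.2² + 2.0²) ≈ 2.3 units.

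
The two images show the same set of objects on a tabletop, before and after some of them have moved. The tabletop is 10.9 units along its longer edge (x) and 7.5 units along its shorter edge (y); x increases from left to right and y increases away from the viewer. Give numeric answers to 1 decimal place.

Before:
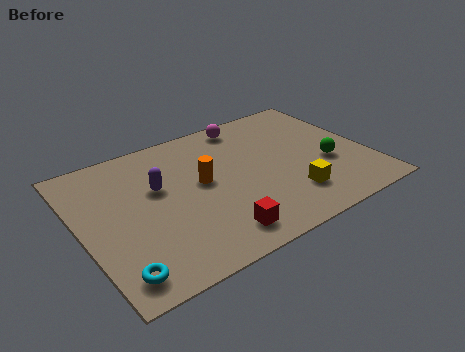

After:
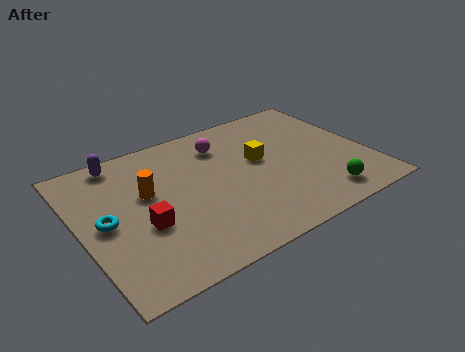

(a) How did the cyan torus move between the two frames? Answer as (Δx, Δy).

(0.0, 2.6)

The cyan torus started near (0.9, 1.1) and ended near (0.9, 3.7).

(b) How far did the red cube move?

2.9

The red cube moved from about (4.6, 1.2) to (2.2, 2.9), a distance of √(2.4² + 1.7²) ≈ 2.9.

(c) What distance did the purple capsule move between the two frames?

2.4

The purple capsule moved from about (3.0, 4.6) to (1.9, 6.7), a distance of √(1.1² + 2.1²) ≈ 2.4.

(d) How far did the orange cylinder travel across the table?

2.0

The orange cylinder was near (4.6, 4.1) before and (2.6, 4.5) after, so it travelled √(2.0² + 0.4²) ≈ 2.0 units.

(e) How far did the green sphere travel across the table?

1.8

The green sphere was near (9.3, 2.9) before and (8.7, 1.2) after, so it travelled √(0.6² + 1.7²) ≈ 1.8 units.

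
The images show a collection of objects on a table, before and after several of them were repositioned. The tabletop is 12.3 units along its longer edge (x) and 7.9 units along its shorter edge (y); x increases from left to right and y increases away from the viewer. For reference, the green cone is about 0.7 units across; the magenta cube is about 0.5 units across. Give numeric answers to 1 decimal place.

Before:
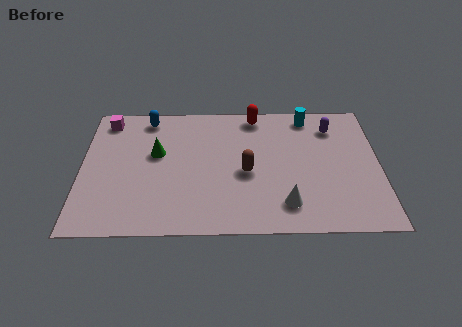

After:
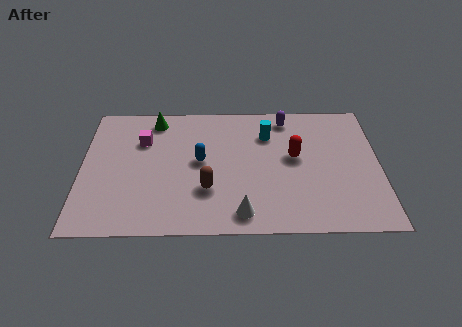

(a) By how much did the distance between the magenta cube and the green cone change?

-1.6

Before: roughly 3.0 units apart; after: 1.4. That's 1.6 units closer together.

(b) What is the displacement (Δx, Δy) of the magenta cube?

(1.5, -1.3)

The magenta cube was at about (1.0, 6.8) and moved to about (2.5, 5.5).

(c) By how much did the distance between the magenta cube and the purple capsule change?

-3.3

They were about 9.4 units apart before and 6.1 after — 3.3 units closer together.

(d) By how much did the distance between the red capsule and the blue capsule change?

-0.6

They were about 4.5 units apart before and 3.9 after — 0.6 units closer together.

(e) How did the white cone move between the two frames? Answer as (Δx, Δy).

(-1.8, -0.5)

The white cone started near (8.4, 1.6) and ended near (6.6, 1.1).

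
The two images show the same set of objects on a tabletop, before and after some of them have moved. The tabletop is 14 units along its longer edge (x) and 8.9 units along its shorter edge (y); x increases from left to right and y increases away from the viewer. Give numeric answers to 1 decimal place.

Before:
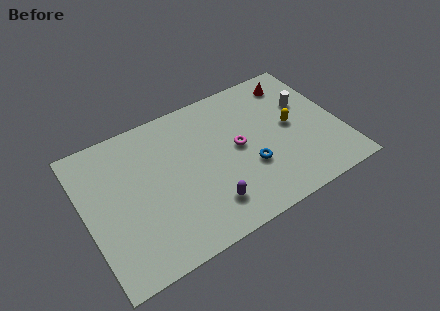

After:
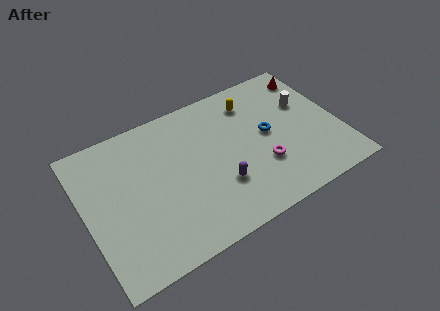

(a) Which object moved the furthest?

the yellow capsule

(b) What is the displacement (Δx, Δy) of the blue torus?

(1.3, 1.6)

The blue torus was at about (8.8, 3.1) and moved to about (10.1, 4.7).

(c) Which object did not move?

the white cylinder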